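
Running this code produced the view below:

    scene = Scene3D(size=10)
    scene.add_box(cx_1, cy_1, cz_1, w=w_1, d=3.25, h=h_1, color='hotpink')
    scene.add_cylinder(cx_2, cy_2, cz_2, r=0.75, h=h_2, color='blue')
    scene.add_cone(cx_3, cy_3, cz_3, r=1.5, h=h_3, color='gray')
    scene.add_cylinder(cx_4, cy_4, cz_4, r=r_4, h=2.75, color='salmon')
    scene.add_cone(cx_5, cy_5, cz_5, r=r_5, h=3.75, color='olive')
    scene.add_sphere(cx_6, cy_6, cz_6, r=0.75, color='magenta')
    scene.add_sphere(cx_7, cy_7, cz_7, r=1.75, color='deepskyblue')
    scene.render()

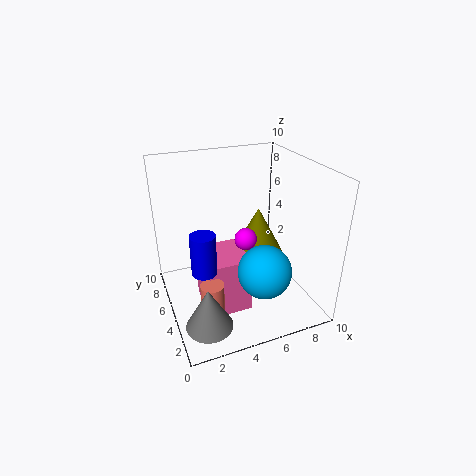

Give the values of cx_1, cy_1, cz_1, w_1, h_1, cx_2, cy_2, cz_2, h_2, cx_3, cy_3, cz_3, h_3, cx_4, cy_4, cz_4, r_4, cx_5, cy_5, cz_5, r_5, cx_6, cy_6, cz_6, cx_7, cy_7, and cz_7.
cx_1 = 2.25
cy_1 = 3
cz_1 = 0.25
w_1 = 3
h_1 = 4
cx_2 = 1.75
cy_2 = 2.25
cz_2 = 4.75
h_2 = 2.5
cx_3 = 1.75
cy_3 = 1.75
cz_3 = 1
h_3 = 2.75
cx_4 = 2.25
cy_4 = 2.5
cz_4 = 0.75
r_4 = 0.75
cx_5 = 7.5
cy_5 = 7
cz_5 = 2.25
r_5 = 2
cx_6 = 5.25
cy_6 = 4.25
cz_6 = 5.25
cx_7 = 5.75
cy_7 = 2.25
cz_7 = 3.75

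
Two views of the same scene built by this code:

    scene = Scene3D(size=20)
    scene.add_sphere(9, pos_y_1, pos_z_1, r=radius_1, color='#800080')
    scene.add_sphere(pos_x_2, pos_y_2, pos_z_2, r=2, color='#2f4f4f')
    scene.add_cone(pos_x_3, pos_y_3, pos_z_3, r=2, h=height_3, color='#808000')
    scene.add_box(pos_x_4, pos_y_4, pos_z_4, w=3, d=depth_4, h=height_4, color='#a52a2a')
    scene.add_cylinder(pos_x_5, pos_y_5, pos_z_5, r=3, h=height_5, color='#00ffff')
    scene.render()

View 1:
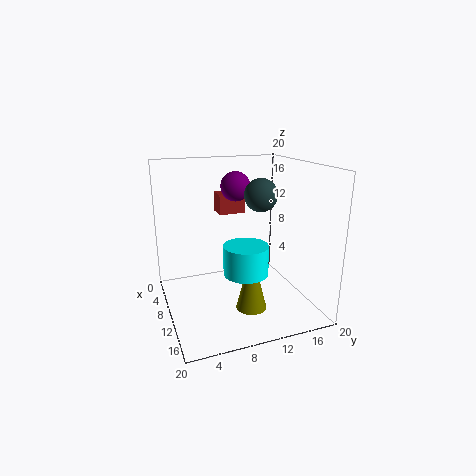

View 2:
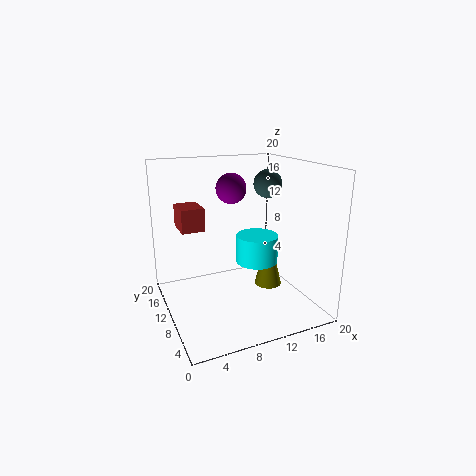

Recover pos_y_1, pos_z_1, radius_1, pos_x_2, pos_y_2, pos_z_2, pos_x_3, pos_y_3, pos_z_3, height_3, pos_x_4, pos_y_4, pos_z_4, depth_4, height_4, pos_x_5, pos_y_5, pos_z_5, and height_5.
pos_y_1 = 10, pos_z_1 = 17, radius_1 = 2, pos_x_2 = 15, pos_y_2 = 11, pos_z_2 = 17, pos_x_3 = 15, pos_y_3 = 10, pos_z_3 = 2, height_3 = 8, pos_x_4 = 2, pos_y_4 = 9, pos_z_4 = 12, depth_4 = 4, height_4 = 3, pos_x_5 = 13, pos_y_5 = 10, pos_z_5 = 6, height_5 = 4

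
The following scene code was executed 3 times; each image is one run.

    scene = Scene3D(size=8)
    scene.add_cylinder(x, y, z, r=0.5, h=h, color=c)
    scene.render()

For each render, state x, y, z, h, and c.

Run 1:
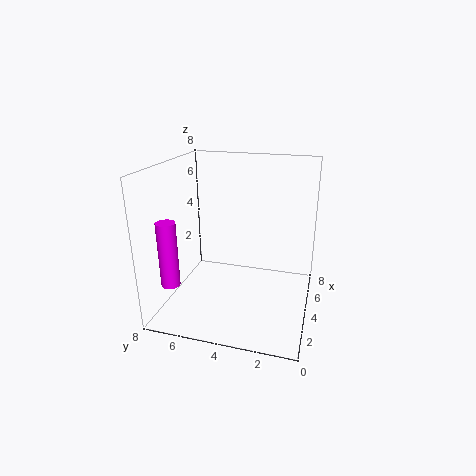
x = 1.5, y = 7, z = 2, h = 3.5, c = 'magenta'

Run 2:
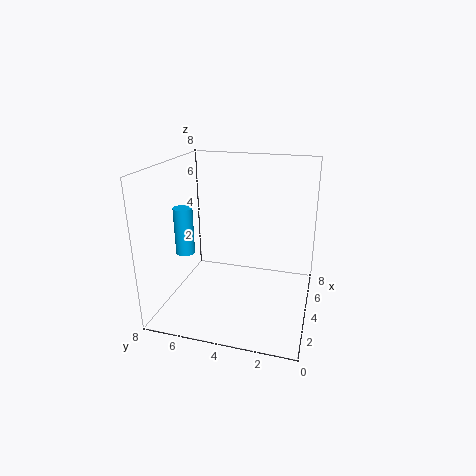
x = 2.5, y = 6.5, z = 3.5, h = 2.5, c = 'deepskyblue'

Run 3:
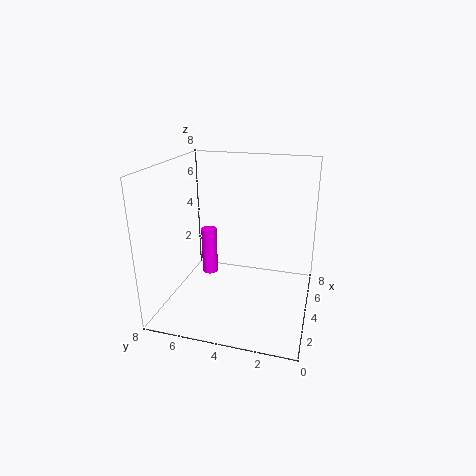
x = 6, y = 6.5, z = 0.5, h = 3, c = 'magenta'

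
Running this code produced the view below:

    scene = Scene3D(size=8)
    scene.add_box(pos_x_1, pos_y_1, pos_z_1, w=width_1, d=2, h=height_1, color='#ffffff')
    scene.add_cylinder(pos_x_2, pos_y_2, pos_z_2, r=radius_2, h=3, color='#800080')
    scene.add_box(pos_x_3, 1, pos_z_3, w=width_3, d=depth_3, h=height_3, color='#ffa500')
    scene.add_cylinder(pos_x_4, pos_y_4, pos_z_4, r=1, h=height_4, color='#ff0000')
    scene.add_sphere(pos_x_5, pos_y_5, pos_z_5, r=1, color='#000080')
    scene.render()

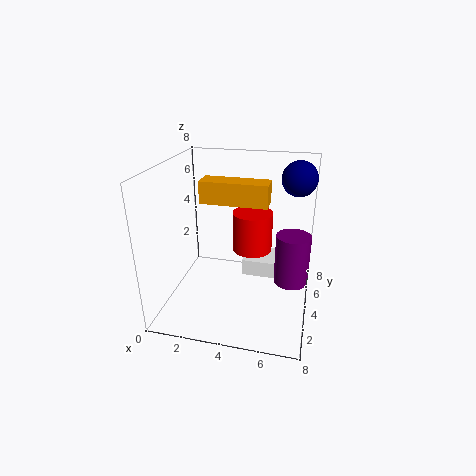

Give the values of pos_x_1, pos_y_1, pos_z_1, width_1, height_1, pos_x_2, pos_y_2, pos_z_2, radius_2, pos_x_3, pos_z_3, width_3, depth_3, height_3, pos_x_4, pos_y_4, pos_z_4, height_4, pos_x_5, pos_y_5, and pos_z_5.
pos_x_1 = 4, pos_y_1 = 5, pos_z_1 = 1, width_1 = 3, height_1 = 1, pos_x_2 = 7, pos_y_2 = 5, pos_z_2 = 1, radius_2 = 1, pos_x_3 = 3, pos_z_3 = 7, width_3 = 3, depth_3 = 1, height_3 = 1, pos_x_4 = 5, pos_y_4 = 3, pos_z_4 = 4, height_4 = 2, pos_x_5 = 7, pos_y_5 = 6, pos_z_5 = 7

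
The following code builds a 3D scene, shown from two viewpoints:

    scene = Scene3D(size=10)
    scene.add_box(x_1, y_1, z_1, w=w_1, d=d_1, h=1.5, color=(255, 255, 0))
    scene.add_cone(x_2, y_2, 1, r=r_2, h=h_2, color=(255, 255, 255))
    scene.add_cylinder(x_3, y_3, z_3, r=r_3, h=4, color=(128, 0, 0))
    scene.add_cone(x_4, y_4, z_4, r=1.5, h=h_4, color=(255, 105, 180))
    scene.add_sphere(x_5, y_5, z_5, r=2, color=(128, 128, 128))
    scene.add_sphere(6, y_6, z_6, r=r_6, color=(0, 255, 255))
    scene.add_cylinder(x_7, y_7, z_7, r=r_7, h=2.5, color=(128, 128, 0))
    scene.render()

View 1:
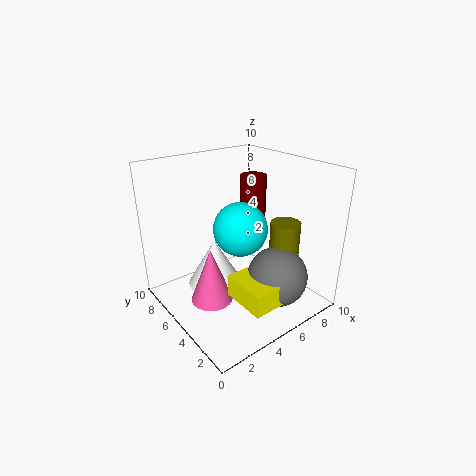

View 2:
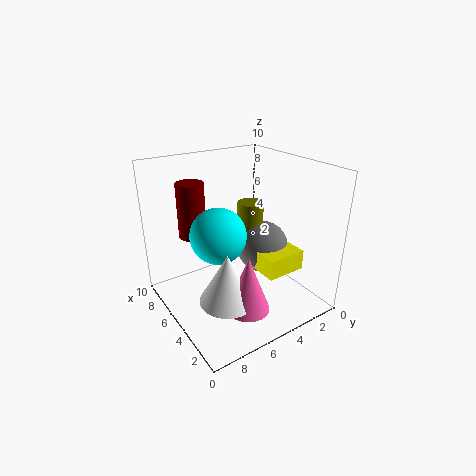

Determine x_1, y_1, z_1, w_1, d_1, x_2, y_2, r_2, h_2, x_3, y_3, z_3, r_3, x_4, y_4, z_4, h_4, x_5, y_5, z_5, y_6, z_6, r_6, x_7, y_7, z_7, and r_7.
x_1 = 3
y_1 = 0.5
z_1 = 2
w_1 = 2.5
d_1 = 3
x_2 = 4
y_2 = 6.5
r_2 = 2
h_2 = 3.5
x_3 = 8
y_3 = 7
z_3 = 4.5
r_3 = 1
x_4 = 3
y_4 = 5.5
z_4 = 0.5
h_4 = 4
x_5 = 6
y_5 = 2
z_5 = 3
y_6 = 6
z_6 = 5
r_6 = 2
x_7 = 7
y_7 = 2.5
z_7 = 4
r_7 = 1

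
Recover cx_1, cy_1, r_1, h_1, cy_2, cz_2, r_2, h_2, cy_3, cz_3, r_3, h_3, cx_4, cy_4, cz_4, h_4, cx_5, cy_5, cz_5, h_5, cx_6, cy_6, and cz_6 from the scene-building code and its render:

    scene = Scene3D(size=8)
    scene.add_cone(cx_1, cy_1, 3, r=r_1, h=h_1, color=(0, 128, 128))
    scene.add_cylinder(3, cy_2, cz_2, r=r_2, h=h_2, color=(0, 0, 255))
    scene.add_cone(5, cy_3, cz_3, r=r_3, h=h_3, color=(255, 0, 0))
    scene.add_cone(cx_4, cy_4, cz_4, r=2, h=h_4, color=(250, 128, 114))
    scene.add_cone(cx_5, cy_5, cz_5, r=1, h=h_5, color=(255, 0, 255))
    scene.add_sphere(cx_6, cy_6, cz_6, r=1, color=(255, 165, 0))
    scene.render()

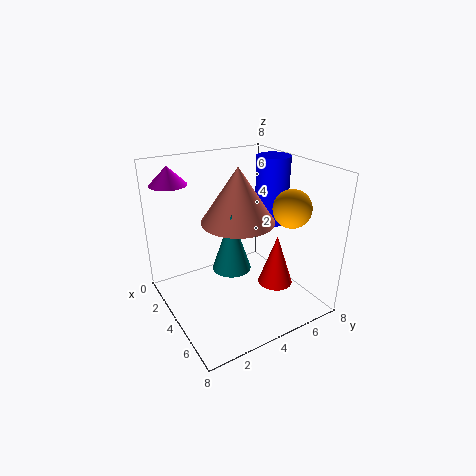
cx_1 = 5
cy_1 = 3
r_1 = 1
h_1 = 3
cy_2 = 7
cz_2 = 4
r_2 = 1
h_2 = 4
cy_3 = 6
cz_3 = 1
r_3 = 1
h_3 = 3
cx_4 = 4
cy_4 = 4
cz_4 = 5
h_4 = 3
cx_5 = 2
cy_5 = 1
cz_5 = 7
h_5 = 1
cx_6 = 6
cy_6 = 6
cz_6 = 6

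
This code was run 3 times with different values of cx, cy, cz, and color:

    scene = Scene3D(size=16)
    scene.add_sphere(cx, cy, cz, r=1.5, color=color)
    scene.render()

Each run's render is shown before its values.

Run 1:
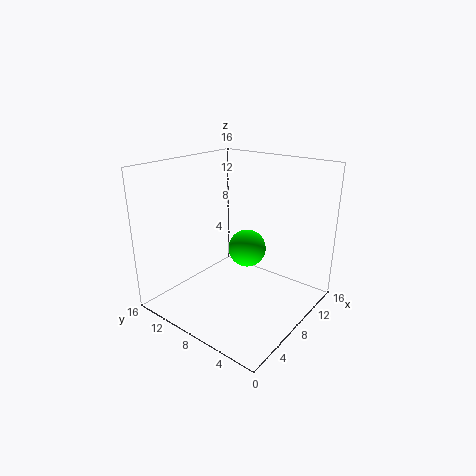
cx = 1.5, cy = 2, cz = 11, color = 'lime'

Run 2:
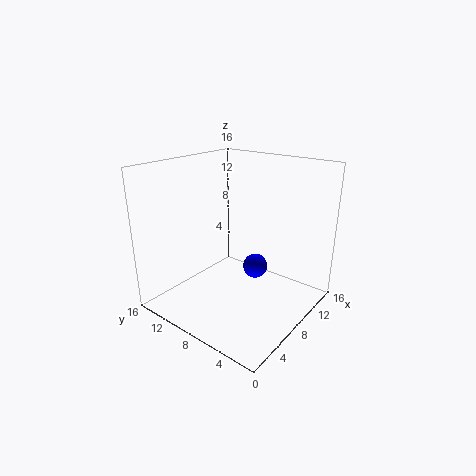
cx = 11.5, cy = 8, cz = 3, color = 'blue'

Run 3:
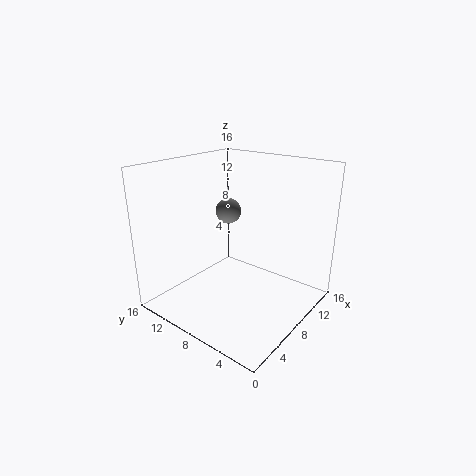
cx = 10, cy = 11, cz = 10, color = 'gray'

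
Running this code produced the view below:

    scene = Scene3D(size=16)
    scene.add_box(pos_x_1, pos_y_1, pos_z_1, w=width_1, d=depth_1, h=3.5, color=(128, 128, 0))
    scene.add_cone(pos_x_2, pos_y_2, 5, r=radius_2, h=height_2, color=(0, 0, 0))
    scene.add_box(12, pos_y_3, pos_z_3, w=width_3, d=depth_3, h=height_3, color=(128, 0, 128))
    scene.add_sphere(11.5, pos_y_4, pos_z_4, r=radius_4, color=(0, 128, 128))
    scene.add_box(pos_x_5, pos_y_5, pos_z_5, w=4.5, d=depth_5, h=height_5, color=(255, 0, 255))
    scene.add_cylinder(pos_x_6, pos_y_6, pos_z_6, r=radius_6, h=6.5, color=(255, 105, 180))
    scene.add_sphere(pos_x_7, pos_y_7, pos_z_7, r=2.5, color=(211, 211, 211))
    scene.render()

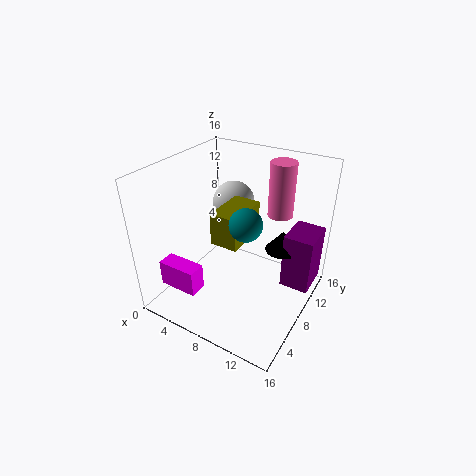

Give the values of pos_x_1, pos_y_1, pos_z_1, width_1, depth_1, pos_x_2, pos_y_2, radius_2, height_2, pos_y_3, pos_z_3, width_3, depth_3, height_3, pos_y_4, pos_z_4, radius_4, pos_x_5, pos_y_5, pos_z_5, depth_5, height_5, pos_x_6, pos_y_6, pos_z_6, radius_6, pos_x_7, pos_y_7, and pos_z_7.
pos_x_1 = 6.5; pos_y_1 = 5; pos_z_1 = 8.5; width_1 = 3; depth_1 = 5; pos_x_2 = 11.5; pos_y_2 = 12.5; radius_2 = 2; height_2 = 2.5; pos_y_3 = 11.5; pos_z_3 = 0.5; width_3 = 3.5; depth_3 = 4.5; height_3 = 7; pos_y_4 = 3.5; pos_z_4 = 13; radius_4 = 1.5; pos_x_5 = 1; pos_y_5 = 2.5; pos_z_5 = 2.5; depth_5 = 2; height_5 = 3; pos_x_6 = 10.5; pos_y_6 = 13.5; pos_z_6 = 9; radius_6 = 1.5; pos_x_7 = 5; pos_y_7 = 12; pos_z_7 = 10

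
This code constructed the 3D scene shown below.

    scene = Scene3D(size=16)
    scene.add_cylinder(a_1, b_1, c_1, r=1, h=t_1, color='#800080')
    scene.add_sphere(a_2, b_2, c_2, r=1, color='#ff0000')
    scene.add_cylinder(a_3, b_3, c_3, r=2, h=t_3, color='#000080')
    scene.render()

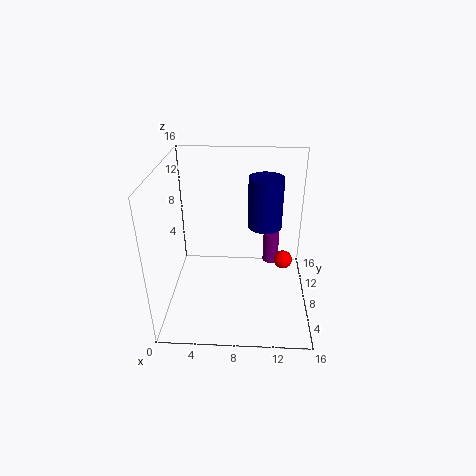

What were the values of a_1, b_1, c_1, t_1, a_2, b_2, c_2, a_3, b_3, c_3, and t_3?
a_1 = 12, b_1 = 13, c_1 = 2, t_1 = 4, a_2 = 13, b_2 = 7, c_2 = 6, a_3 = 11, b_3 = 11, c_3 = 8, t_3 = 6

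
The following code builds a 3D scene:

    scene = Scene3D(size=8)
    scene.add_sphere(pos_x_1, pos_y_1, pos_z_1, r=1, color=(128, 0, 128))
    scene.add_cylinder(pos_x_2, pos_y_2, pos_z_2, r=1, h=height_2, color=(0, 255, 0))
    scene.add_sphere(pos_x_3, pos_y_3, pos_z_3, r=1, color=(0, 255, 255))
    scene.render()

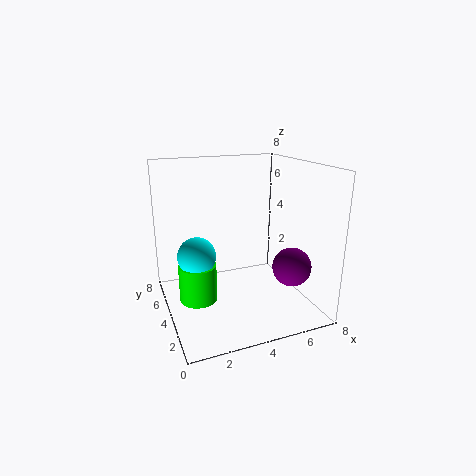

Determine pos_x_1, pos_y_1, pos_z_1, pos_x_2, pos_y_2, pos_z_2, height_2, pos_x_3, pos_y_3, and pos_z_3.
pos_x_1 = 6, pos_y_1 = 1.5, pos_z_1 = 3, pos_x_2 = 1.5, pos_y_2 = 3.5, pos_z_2 = 1, height_2 = 2, pos_x_3 = 1.5, pos_y_3 = 3.5, pos_z_3 = 3.5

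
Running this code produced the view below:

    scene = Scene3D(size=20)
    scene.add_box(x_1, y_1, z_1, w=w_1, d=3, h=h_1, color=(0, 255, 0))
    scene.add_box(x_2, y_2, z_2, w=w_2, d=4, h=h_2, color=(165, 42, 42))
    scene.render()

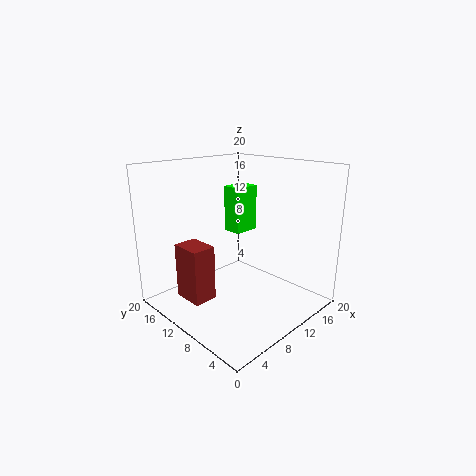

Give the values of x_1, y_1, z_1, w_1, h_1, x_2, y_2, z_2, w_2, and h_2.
x_1 = 13
y_1 = 13
z_1 = 9
w_1 = 4
h_1 = 7
x_2 = 1
y_2 = 8
z_2 = 4
w_2 = 3
h_2 = 7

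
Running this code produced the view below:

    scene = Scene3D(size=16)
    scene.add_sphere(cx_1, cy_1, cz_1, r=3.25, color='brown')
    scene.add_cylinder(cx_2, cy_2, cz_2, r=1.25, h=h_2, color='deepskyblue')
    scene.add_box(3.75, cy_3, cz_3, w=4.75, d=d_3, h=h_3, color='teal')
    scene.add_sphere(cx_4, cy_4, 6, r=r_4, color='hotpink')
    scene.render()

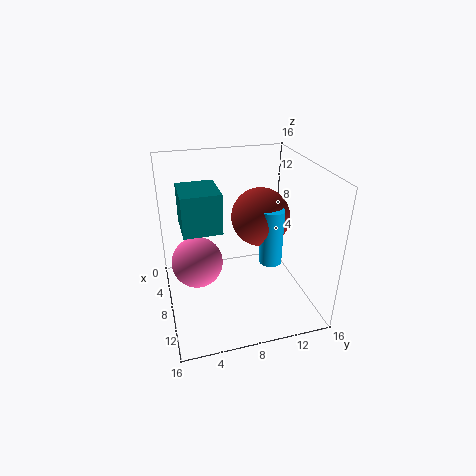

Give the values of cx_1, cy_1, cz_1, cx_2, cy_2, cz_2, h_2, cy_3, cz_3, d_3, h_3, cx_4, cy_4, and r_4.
cx_1 = 7.5, cy_1 = 10.75, cz_1 = 10, cx_2 = 9.75, cy_2 = 11.25, cz_2 = 5.5, h_2 = 6.25, cy_3 = 2, cz_3 = 9, d_3 = 4.25, h_3 = 4.5, cx_4 = 8.5, cy_4 = 3.25, r_4 = 2.75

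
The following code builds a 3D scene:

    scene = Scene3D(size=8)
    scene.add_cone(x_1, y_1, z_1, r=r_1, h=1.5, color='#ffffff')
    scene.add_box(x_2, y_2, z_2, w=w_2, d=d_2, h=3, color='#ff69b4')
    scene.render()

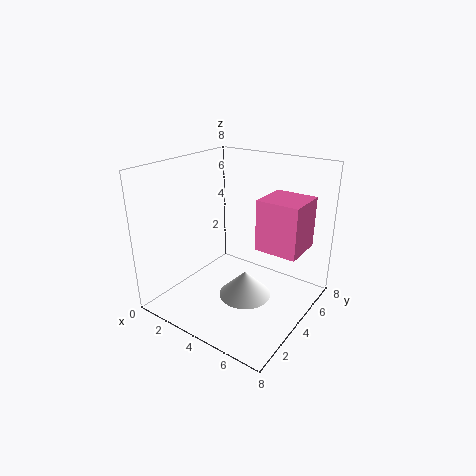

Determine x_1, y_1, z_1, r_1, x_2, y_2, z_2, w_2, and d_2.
x_1 = 4.5; y_1 = 4; z_1 = 0.5; r_1 = 1.5; x_2 = 4.5; y_2 = 5; z_2 = 3; w_2 = 2.5; d_2 = 2.5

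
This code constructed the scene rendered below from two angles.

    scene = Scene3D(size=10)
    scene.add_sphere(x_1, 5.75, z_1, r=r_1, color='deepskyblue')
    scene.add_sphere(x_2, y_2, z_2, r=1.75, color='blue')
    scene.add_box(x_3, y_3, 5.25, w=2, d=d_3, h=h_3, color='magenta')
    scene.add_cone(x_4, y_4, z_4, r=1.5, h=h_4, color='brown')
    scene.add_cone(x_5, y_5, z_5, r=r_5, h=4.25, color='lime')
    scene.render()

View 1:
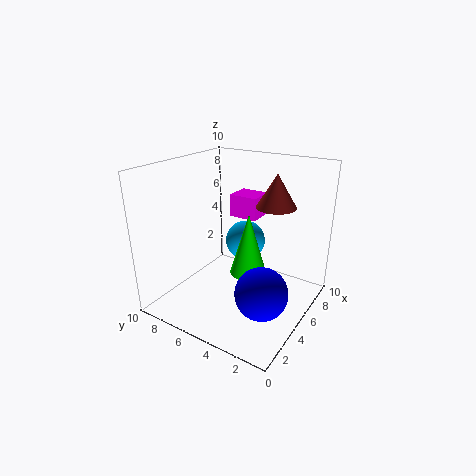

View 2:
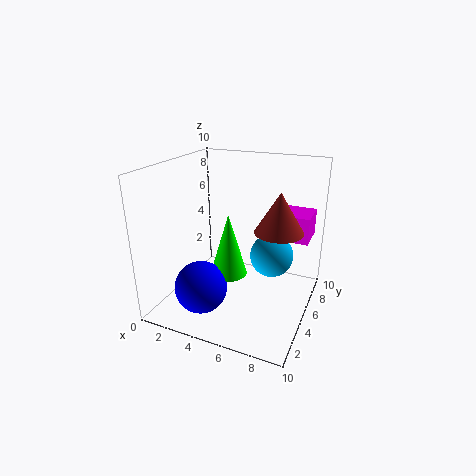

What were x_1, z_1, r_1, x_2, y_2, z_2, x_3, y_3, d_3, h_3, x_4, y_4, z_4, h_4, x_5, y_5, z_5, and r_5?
x_1 = 7.25
z_1 = 3.75
r_1 = 1.5
x_2 = 3.5
y_2 = 2.25
z_2 = 2.25
x_3 = 7.75
y_3 = 5.25
d_3 = 2.25
h_3 = 1.75
x_4 = 8.25
y_4 = 3.75
z_4 = 6.5
h_4 = 2.5
x_5 = 4.75
y_5 = 4
z_5 = 2.75
r_5 = 1.25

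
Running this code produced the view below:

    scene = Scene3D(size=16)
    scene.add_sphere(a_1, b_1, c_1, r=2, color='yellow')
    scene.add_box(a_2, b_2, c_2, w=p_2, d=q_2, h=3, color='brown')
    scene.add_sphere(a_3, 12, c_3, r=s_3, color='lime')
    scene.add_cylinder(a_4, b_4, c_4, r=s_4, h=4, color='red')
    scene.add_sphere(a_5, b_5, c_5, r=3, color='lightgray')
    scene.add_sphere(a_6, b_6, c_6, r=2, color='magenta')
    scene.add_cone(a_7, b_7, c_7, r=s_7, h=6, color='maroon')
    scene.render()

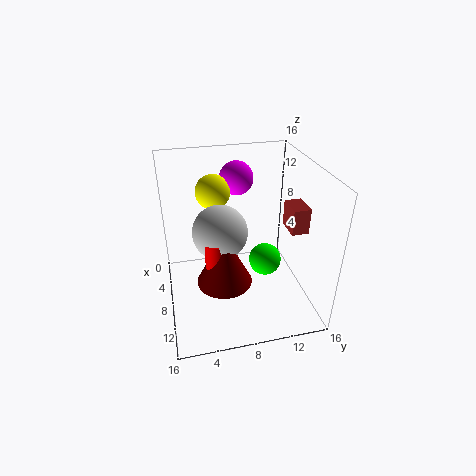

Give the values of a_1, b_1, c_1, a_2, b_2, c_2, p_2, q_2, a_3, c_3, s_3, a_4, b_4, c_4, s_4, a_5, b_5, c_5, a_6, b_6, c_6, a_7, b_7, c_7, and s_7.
a_1 = 4; b_1 = 6; c_1 = 12; a_2 = 6; b_2 = 14; c_2 = 8; p_2 = 3; q_2 = 2; a_3 = 6; c_3 = 3; s_3 = 2; a_4 = 10; b_4 = 5; c_4 = 5; s_4 = 1; a_5 = 8; b_5 = 6; c_5 = 9; a_6 = 3; b_6 = 9; c_6 = 13; a_7 = 10; b_7 = 6; c_7 = 4; s_7 = 3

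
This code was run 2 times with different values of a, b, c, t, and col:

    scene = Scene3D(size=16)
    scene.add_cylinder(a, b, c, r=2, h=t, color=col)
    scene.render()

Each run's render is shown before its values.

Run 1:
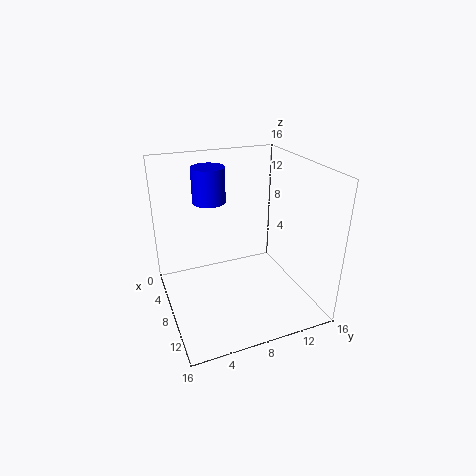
a = 2.5, b = 6.5, c = 10.5, t = 4.25, col = 'blue'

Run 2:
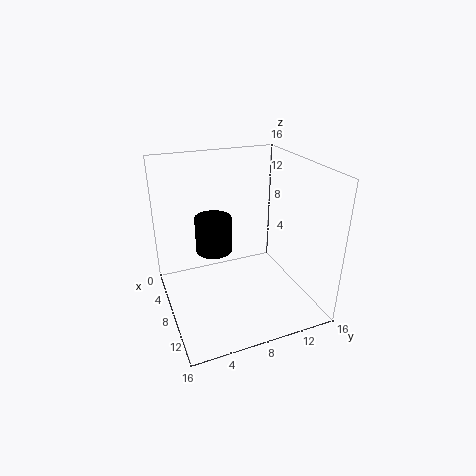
a = 7, b = 5.5, c = 6.5, t = 4, col = 'black'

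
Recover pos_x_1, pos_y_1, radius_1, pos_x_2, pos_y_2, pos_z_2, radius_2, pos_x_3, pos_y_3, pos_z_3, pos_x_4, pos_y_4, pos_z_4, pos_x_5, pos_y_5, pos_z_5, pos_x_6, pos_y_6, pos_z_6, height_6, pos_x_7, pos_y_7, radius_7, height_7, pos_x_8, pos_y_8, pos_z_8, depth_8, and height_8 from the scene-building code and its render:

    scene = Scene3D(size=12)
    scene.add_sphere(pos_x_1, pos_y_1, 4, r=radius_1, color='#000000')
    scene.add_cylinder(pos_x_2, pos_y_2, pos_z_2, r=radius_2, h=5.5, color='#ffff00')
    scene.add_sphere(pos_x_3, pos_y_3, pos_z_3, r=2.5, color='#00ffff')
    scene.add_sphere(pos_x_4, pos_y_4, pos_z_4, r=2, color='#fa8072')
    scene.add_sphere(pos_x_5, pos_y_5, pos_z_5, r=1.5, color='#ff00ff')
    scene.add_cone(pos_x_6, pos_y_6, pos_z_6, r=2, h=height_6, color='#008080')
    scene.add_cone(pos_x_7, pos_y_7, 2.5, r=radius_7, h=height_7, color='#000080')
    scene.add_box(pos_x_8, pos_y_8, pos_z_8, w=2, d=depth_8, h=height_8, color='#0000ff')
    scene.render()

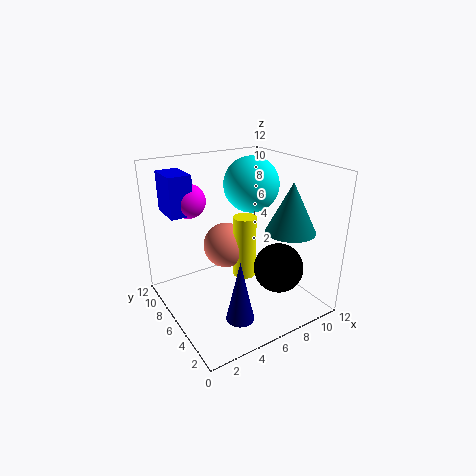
pos_x_1 = 8, pos_y_1 = 3, radius_1 = 2, pos_x_2 = 7, pos_y_2 = 6.5, pos_z_2 = 2, radius_2 = 1, pos_x_3 = 9, pos_y_3 = 8.5, pos_z_3 = 9.5, pos_x_4 = 6, pos_y_4 = 8, pos_z_4 = 4.5, pos_x_5 = 3.5, pos_y_5 = 10, pos_z_5 = 8.5, pos_x_6 = 9, pos_y_6 = 3, pos_z_6 = 7, height_6 = 4, pos_x_7 = 3, pos_y_7 = 1, radius_7 = 1, height_7 = 4.5, pos_x_8 = 1.5, pos_y_8 = 9, pos_z_8 = 7.5, depth_8 = 3, height_8 = 3.5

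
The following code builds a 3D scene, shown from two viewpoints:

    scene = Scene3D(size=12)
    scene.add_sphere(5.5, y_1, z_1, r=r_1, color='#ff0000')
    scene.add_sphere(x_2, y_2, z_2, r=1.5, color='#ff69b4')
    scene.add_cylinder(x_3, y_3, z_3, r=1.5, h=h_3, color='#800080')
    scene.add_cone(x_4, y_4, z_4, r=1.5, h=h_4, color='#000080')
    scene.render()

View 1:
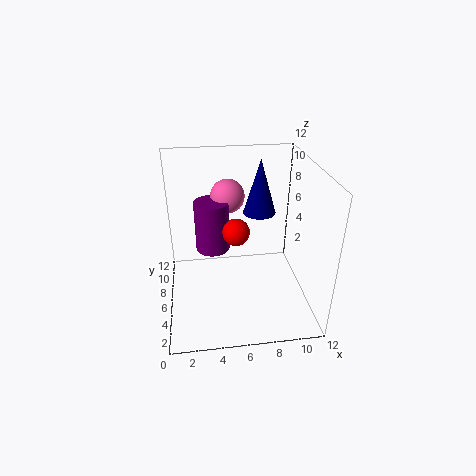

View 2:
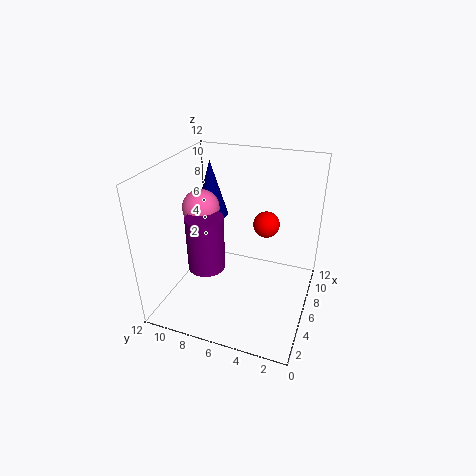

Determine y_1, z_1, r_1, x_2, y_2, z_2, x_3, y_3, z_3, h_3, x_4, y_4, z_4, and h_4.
y_1 = 3.5; z_1 = 8; r_1 = 1; x_2 = 5.5; y_2 = 9; z_2 = 8.5; x_3 = 4; y_3 = 8; z_3 = 4; h_3 = 4.5; x_4 = 8.5; y_4 = 9.5; z_4 = 6.5; h_4 = 5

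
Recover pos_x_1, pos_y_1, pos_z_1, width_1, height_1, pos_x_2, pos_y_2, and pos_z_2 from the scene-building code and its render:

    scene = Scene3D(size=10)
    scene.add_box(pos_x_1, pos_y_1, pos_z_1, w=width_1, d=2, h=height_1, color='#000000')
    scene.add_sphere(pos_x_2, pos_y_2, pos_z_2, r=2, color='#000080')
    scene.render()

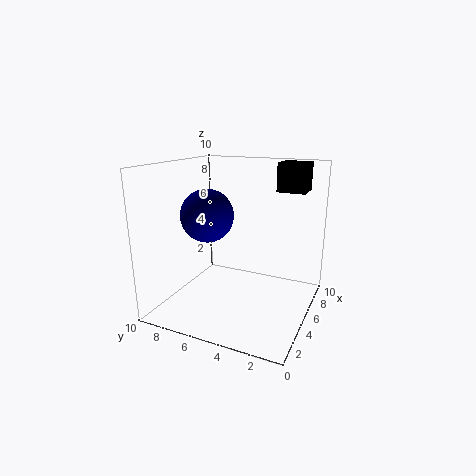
pos_x_1 = 7; pos_y_1 = 1; pos_z_1 = 8; width_1 = 2; height_1 = 2; pos_x_2 = 6; pos_y_2 = 8; pos_z_2 = 6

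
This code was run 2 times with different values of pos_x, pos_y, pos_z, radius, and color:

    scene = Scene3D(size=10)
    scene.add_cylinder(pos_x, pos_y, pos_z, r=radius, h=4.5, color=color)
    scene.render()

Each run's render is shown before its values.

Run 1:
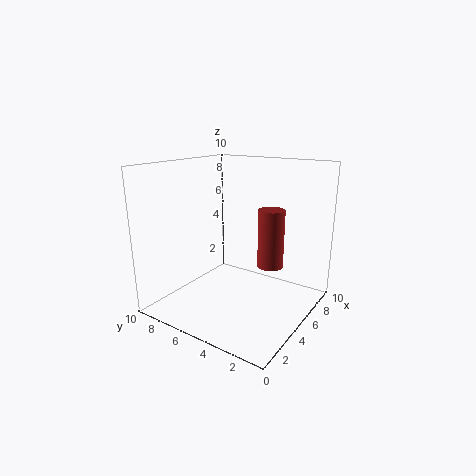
pos_x = 8, pos_y = 4, pos_z = 2, radius = 1, color = 'brown'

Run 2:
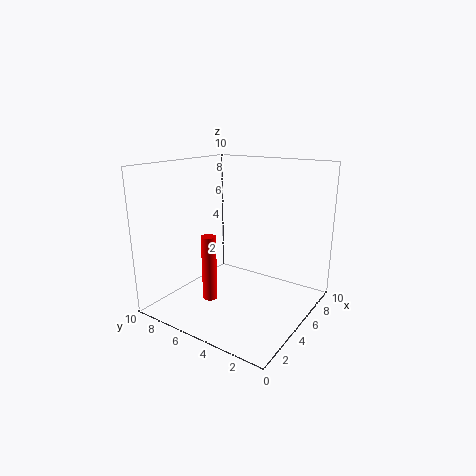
pos_x = 3, pos_y = 6, pos_z = 1, radius = 0.5, color = 'red'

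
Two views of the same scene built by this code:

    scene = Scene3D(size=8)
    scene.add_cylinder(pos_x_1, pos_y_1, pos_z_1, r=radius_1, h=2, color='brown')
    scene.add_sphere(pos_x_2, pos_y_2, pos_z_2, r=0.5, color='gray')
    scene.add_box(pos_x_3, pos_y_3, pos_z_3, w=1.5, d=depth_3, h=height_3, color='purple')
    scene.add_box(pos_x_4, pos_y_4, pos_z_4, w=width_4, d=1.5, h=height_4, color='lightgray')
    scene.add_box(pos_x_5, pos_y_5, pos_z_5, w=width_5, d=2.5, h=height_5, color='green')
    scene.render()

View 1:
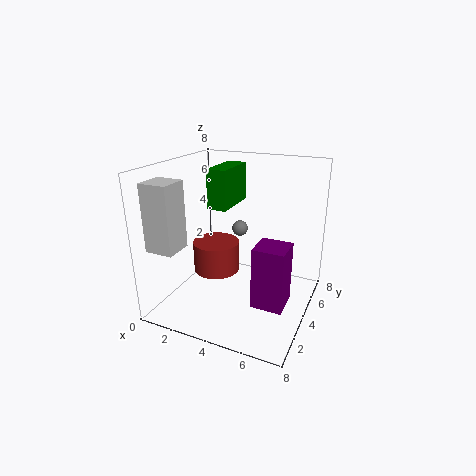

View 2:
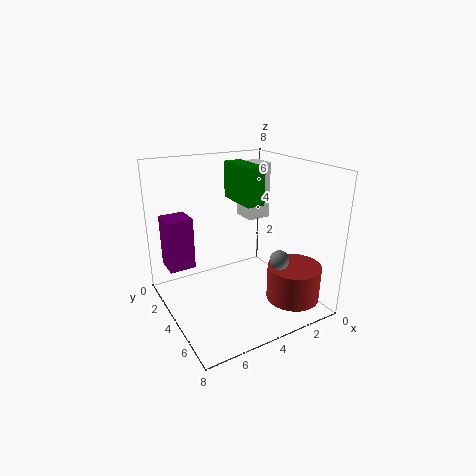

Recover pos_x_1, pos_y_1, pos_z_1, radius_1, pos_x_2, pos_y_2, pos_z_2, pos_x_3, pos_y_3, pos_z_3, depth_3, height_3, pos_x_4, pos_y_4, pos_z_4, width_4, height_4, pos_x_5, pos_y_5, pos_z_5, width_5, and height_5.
pos_x_1 = 1.5, pos_y_1 = 6, pos_z_1 = 0.5, radius_1 = 1.5, pos_x_2 = 3, pos_y_2 = 6.5, pos_z_2 = 3.5, pos_x_3 = 6, pos_y_3 = 1, pos_z_3 = 2, depth_3 = 1.5, height_3 = 3, pos_x_4 = 0.5, pos_y_4 = 0.5, pos_z_4 = 4, width_4 = 1.5, height_4 = 3.5, pos_x_5 = 3, pos_y_5 = 2.5, pos_z_5 = 6, width_5 = 1, height_5 = 2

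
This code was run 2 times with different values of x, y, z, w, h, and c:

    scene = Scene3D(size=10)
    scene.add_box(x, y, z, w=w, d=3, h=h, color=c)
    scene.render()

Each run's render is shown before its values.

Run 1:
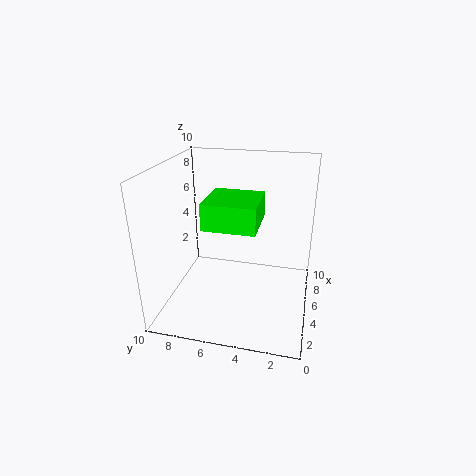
x = 0.5, y = 3, z = 7.5, w = 3, h = 1.5, c = 'lime'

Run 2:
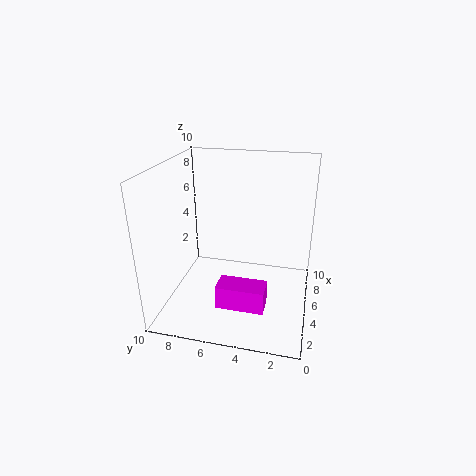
x = 1, y = 2.5, z = 2, w = 1.5, h = 1.5, c = 'magenta'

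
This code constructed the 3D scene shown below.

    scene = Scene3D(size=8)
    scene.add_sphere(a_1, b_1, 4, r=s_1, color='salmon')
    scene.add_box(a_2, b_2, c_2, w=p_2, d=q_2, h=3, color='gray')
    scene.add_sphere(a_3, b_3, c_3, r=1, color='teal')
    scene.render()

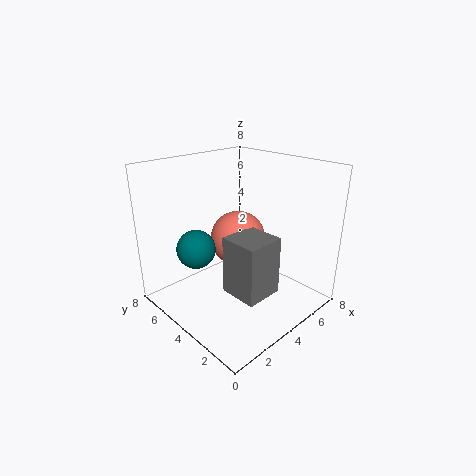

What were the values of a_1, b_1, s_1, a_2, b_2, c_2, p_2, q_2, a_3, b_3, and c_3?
a_1 = 4, b_1 = 4, s_1 = 1.5, a_2 = 2, b_2 = 1, c_2 = 2, p_2 = 2, q_2 = 2, a_3 = 1.5, b_3 = 4.5, c_3 = 4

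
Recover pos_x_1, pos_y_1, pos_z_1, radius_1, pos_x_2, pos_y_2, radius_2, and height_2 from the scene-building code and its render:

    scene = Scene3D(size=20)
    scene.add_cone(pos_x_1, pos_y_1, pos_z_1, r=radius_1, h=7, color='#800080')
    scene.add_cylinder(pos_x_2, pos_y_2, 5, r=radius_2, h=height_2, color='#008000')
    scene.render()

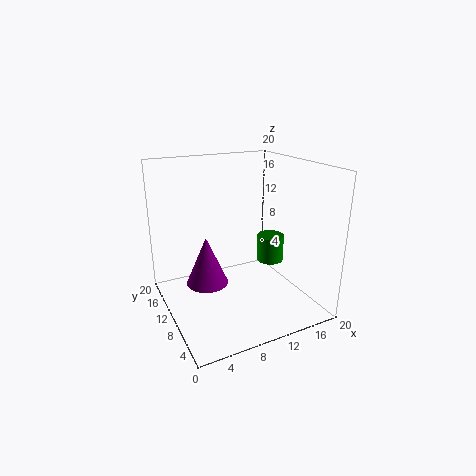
pos_x_1 = 6, pos_y_1 = 12, pos_z_1 = 3, radius_1 = 3, pos_x_2 = 16, pos_y_2 = 11, radius_2 = 2, height_2 = 4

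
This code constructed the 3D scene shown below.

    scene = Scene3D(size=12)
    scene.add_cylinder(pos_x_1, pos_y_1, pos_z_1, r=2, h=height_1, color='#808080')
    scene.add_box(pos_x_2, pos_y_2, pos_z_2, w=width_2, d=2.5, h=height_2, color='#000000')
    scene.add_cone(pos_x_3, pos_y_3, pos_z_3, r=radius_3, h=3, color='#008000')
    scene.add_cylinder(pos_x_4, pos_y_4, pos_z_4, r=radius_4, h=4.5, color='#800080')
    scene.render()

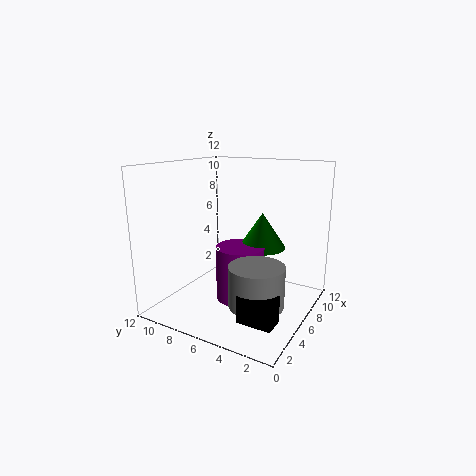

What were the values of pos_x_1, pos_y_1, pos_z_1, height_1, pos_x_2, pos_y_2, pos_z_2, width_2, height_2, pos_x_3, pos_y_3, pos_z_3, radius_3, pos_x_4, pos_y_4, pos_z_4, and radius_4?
pos_x_1 = 2.5; pos_y_1 = 2.5; pos_z_1 = 2.5; height_1 = 3; pos_x_2 = 0.5; pos_y_2 = 0.5; pos_z_2 = 2; width_2 = 1.5; height_2 = 2; pos_x_3 = 7.5; pos_y_3 = 4.5; pos_z_3 = 5; radius_3 = 2; pos_x_4 = 5.5; pos_y_4 = 5.5; pos_z_4 = 1; radius_4 = 2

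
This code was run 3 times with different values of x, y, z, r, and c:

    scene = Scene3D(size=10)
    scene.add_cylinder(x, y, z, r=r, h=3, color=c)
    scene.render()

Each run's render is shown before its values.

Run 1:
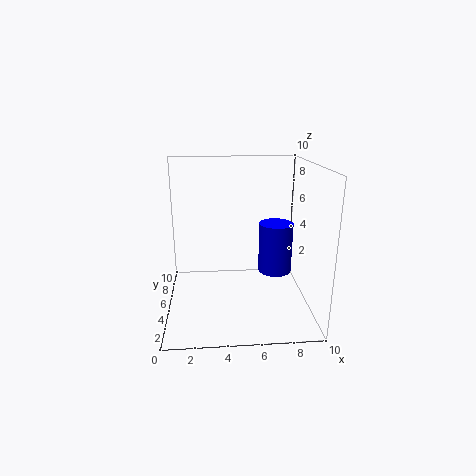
x = 7; y = 2; z = 4; r = 1; c = 'blue'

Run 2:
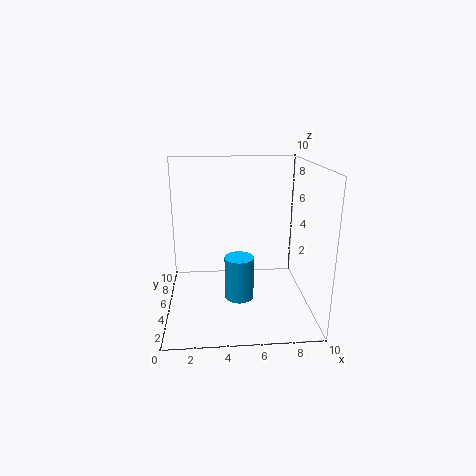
x = 5; y = 4; z = 1; r = 1; c = 'deepskyblue'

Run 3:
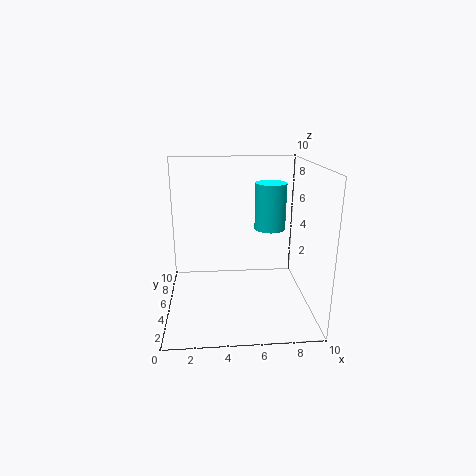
x = 7; y = 4; z = 6; r = 1; c = 'cyan'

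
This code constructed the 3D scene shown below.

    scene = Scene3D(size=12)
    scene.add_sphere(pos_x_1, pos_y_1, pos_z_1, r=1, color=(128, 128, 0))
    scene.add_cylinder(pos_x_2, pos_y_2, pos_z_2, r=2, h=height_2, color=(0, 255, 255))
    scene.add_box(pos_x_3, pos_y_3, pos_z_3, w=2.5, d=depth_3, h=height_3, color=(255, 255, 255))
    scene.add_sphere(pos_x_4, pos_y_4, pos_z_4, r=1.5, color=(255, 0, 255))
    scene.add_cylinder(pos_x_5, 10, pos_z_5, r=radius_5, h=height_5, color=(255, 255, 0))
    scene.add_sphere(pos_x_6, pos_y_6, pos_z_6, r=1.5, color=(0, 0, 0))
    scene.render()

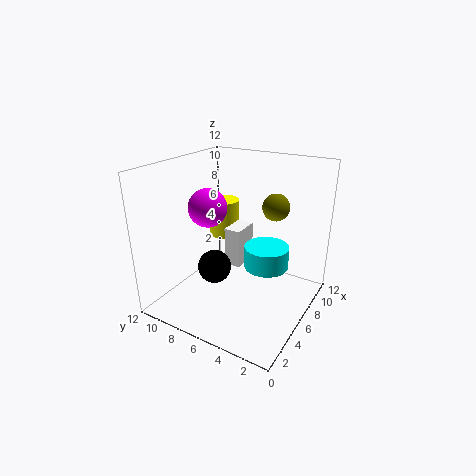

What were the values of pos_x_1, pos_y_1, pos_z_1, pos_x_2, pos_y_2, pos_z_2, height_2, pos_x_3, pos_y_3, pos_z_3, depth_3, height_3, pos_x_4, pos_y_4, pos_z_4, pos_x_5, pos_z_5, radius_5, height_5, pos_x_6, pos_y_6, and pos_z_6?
pos_x_1 = 5.5; pos_y_1 = 2.5; pos_z_1 = 9.5; pos_x_2 = 8.5; pos_y_2 = 4.5; pos_z_2 = 2.5; height_2 = 2; pos_x_3 = 7; pos_y_3 = 6.5; pos_z_3 = 2.5; depth_3 = 1.5; height_3 = 3.5; pos_x_4 = 4; pos_y_4 = 7.5; pos_z_4 = 9; pos_x_5 = 10; pos_z_5 = 4; radius_5 = 1.5; height_5 = 3.5; pos_x_6 = 6; pos_y_6 = 8.5; pos_z_6 = 2.5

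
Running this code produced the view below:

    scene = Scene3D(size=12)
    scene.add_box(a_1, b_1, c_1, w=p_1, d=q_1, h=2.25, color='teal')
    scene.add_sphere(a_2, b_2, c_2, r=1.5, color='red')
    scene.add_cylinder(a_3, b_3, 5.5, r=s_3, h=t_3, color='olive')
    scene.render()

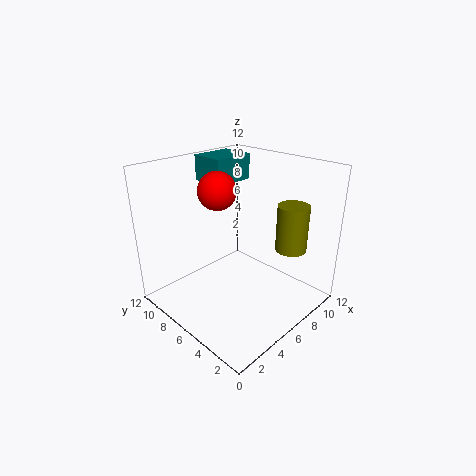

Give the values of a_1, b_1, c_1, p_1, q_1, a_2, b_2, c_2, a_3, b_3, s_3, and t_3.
a_1 = 6.25
b_1 = 8.5
c_1 = 9.75
p_1 = 3.75
q_1 = 3
a_2 = 4.5
b_2 = 6.75
c_2 = 10.25
a_3 = 8.25
b_3 = 2.25
s_3 = 1.25
t_3 = 3.75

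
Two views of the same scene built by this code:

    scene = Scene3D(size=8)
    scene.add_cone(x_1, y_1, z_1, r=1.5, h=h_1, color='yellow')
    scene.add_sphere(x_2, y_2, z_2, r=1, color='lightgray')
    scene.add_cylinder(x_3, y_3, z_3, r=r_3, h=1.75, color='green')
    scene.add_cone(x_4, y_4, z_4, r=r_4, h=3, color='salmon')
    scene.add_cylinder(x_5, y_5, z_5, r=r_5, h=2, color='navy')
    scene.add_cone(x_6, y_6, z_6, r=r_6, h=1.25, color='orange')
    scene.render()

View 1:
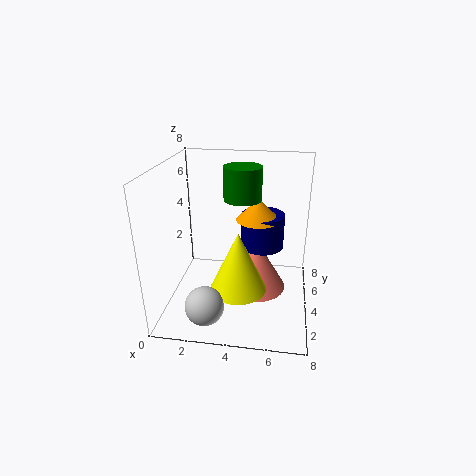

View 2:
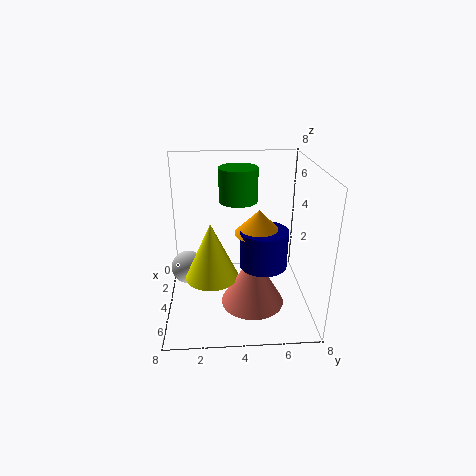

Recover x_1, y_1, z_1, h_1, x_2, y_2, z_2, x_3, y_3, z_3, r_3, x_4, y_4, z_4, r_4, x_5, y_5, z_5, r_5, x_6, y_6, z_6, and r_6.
x_1 = 4.25
y_1 = 2.5
z_1 = 1.75
h_1 = 3.25
x_2 = 2.75
y_2 = 1
z_2 = 1.5
x_3 = 4.25
y_3 = 4
z_3 = 6.25
r_3 = 1
x_4 = 5
y_4 = 4.75
z_4 = 0.5
r_4 = 1.75
x_5 = 5.25
y_5 = 5.25
z_5 = 3
r_5 = 1.25
x_6 = 5
y_6 = 5
z_6 = 4.75
r_6 = 1.25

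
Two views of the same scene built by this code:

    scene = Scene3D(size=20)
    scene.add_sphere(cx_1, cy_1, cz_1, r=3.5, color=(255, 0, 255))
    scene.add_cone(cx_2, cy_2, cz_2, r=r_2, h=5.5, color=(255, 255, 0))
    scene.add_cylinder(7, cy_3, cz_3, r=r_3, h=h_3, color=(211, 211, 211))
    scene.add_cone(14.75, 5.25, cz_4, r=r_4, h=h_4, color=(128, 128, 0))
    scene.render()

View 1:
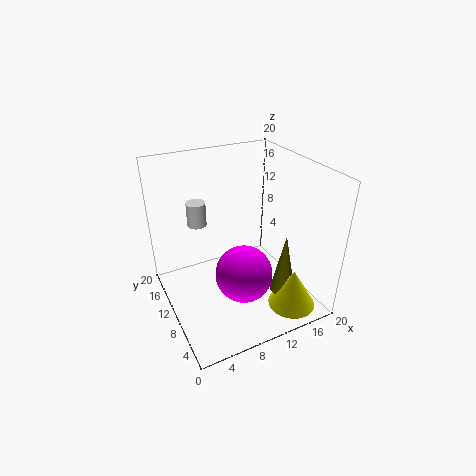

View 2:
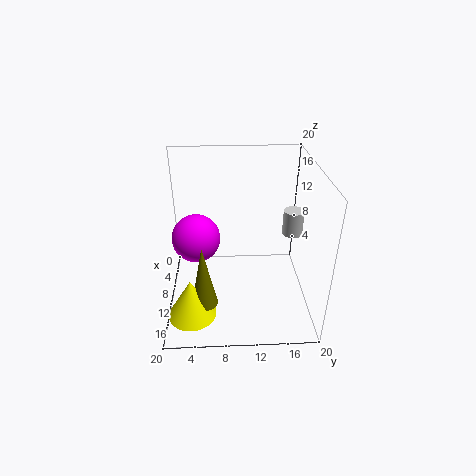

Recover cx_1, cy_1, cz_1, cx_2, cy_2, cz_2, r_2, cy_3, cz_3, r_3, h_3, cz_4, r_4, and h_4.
cx_1 = 7.75, cy_1 = 4, cz_1 = 8.75, cx_2 = 15.25, cy_2 = 3.5, cz_2 = 1.25, r_2 = 3.25, cy_3 = 18.25, cz_3 = 8.75, r_3 = 1.5, h_3 = 3.75, cz_4 = 2.75, r_4 = 1.75, h_4 = 8.75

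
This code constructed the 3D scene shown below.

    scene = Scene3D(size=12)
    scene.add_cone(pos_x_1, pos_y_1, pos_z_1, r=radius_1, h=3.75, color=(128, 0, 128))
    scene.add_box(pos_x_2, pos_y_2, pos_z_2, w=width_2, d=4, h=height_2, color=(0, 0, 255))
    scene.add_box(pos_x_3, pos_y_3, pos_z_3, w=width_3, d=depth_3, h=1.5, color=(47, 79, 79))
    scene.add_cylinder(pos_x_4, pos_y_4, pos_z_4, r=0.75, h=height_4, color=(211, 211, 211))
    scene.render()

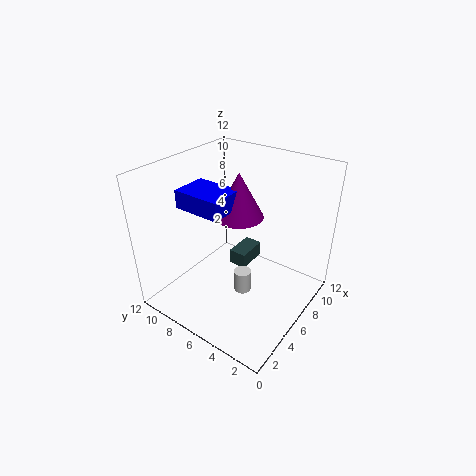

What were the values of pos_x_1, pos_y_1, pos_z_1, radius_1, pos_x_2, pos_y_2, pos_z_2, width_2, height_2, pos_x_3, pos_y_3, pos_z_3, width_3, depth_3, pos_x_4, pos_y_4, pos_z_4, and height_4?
pos_x_1 = 6.5, pos_y_1 = 6.25, pos_z_1 = 7.75, radius_1 = 2, pos_x_2 = 3.25, pos_y_2 = 6, pos_z_2 = 8.75, width_2 = 3, height_2 = 1.5, pos_x_3 = 8.75, pos_y_3 = 7.25, pos_z_3 = 0.5, width_3 = 3, depth_3 = 1.75, pos_x_4 = 6, pos_y_4 = 5.5, pos_z_4 = 0.75, height_4 = 2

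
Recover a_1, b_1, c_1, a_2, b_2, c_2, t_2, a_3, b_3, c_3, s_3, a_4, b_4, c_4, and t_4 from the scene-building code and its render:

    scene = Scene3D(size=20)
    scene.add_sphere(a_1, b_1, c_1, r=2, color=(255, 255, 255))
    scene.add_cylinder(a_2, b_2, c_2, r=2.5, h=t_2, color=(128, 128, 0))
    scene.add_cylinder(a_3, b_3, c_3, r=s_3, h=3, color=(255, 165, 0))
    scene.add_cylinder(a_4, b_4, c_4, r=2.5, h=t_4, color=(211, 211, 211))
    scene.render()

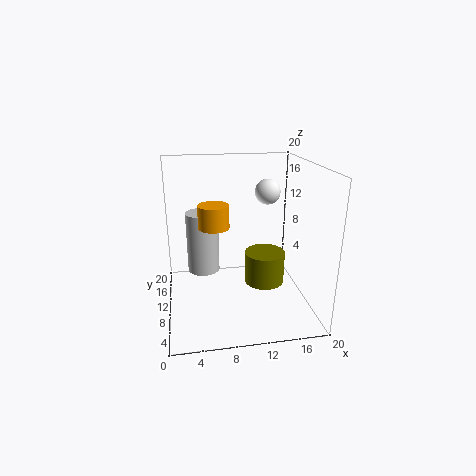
a_1 = 16; b_1 = 17; c_1 = 14.5; a_2 = 12.5; b_2 = 5; c_2 = 6; t_2 = 4; a_3 = 6.5; b_3 = 8; c_3 = 12.5; s_3 = 2; a_4 = 5.5; b_4 = 16; c_4 = 2.5; t_4 = 9.5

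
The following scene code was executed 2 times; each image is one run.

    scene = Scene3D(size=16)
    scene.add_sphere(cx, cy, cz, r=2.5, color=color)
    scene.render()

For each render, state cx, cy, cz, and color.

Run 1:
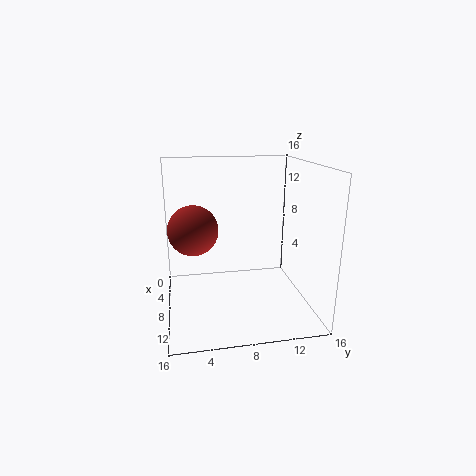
cx = 10.5; cy = 3; cz = 10; color = 'brown'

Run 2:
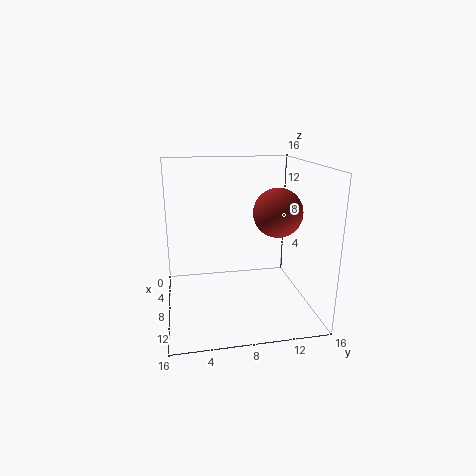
cx = 11; cy = 11.5; cz = 11.5; color = 'brown'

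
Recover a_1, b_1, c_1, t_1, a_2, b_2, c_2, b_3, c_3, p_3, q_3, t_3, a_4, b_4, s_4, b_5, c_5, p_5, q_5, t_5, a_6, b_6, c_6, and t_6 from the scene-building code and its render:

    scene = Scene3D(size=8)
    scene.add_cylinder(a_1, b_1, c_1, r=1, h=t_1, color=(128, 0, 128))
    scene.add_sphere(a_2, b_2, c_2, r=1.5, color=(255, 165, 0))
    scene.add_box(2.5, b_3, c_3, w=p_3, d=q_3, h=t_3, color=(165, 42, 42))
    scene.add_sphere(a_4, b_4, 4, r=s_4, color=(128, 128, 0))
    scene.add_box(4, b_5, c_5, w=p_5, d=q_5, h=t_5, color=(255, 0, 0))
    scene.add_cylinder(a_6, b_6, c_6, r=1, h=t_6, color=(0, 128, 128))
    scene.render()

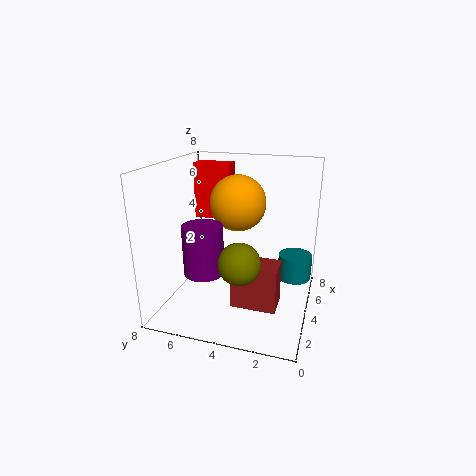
a_1 = 1.5; b_1 = 5; c_1 = 3; t_1 = 2.5; a_2 = 4; b_2 = 4; c_2 = 6; b_3 = 1.5; c_3 = 0.5; p_3 = 1.5; q_3 = 2.5; t_3 = 2.5; a_4 = 1; b_4 = 3; s_4 = 1; b_5 = 4.5; c_5 = 5; p_5 = 1; q_5 = 2; t_5 = 3; a_6 = 6; b_6 = 1; c_6 = 1; t_6 = 1.5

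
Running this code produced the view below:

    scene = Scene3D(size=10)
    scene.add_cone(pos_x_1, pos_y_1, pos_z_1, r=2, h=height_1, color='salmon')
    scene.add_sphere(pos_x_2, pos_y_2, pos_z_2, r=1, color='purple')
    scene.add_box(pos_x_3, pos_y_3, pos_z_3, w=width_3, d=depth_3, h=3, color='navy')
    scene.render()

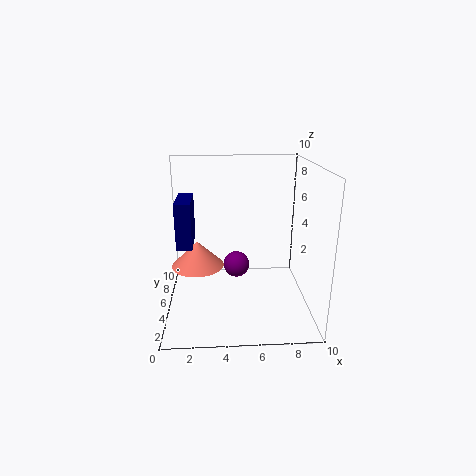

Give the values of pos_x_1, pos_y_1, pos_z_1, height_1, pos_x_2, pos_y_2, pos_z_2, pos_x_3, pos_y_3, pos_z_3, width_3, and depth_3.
pos_x_1 = 2
pos_y_1 = 7
pos_z_1 = 2
height_1 = 2
pos_x_2 = 5
pos_y_2 = 7
pos_z_2 = 2
pos_x_3 = 1
pos_y_3 = 3
pos_z_3 = 5
width_3 = 1
depth_3 = 3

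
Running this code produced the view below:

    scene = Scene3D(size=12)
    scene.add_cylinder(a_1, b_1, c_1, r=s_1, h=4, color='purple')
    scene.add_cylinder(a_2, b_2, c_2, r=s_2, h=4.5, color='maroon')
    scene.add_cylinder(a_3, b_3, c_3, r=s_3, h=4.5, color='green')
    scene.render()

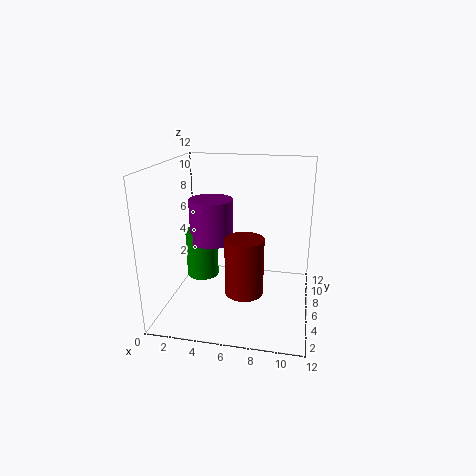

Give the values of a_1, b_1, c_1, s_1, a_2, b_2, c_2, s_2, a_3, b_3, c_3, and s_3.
a_1 = 3; b_1 = 8.5; c_1 = 4.5; s_1 = 2; a_2 = 7; b_2 = 3.5; c_2 = 2.5; s_2 = 1.5; a_3 = 2; b_3 = 8.5; c_3 = 1; s_3 = 1.5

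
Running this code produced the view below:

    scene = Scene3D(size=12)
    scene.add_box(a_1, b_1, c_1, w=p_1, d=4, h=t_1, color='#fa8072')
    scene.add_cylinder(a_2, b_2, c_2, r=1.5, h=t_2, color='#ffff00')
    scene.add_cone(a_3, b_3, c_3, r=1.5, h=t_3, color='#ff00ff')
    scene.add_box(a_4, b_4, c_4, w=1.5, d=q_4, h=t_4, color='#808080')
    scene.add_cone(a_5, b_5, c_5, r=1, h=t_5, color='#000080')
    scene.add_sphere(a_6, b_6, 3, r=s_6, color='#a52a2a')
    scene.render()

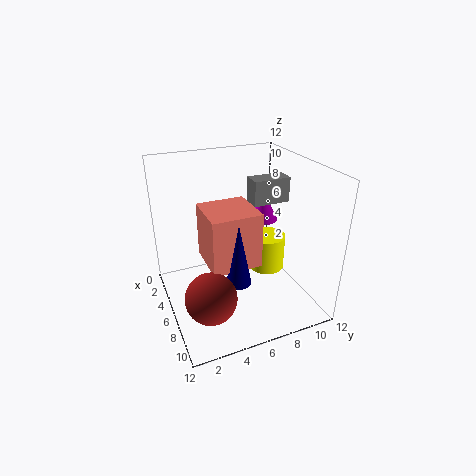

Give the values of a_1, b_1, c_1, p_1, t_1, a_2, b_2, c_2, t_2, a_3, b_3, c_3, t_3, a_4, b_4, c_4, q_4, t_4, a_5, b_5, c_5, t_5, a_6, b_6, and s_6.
a_1 = 4.5, b_1 = 3, c_1 = 4.5, p_1 = 4, t_1 = 4.5, a_2 = 6.5, b_2 = 8.5, c_2 = 3, t_2 = 3, a_3 = 2.5, b_3 = 10, c_3 = 5.5, t_3 = 3, a_4 = 5.5, b_4 = 7, c_4 = 9, q_4 = 3, t_4 = 2, a_5 = 8.5, b_5 = 5, c_5 = 3.5, t_5 = 5, a_6 = 9, b_6 = 2.5, s_6 = 2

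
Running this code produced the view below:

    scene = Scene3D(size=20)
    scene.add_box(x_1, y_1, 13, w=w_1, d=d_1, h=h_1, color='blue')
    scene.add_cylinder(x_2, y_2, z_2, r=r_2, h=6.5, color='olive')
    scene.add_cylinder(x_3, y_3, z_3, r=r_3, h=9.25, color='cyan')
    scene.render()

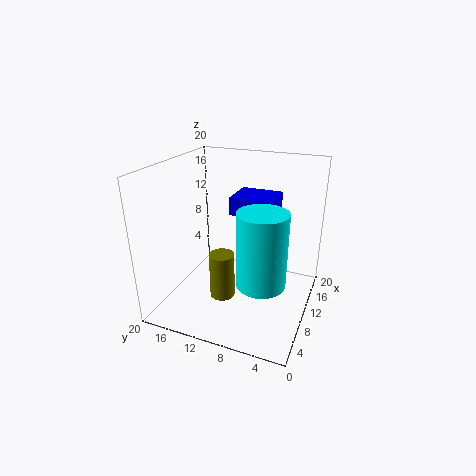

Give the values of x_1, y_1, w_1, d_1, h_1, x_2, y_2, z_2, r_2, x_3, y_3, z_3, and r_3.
x_1 = 10.5
y_1 = 5.5
w_1 = 5.25
d_1 = 6
h_1 = 2.5
x_2 = 7.75
y_2 = 11.5
z_2 = 1.75
r_2 = 1.75
x_3 = 4.5
y_3 = 4.75
z_3 = 7.25
r_3 = 3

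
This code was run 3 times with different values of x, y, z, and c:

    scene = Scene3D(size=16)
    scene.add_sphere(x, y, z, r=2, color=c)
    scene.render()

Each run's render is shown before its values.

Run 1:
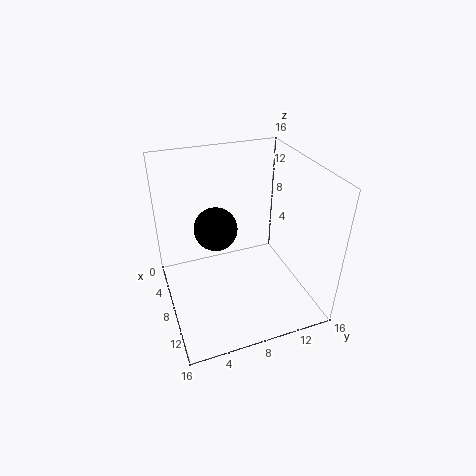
x = 11.5, y = 4.5, z = 12, c = 'black'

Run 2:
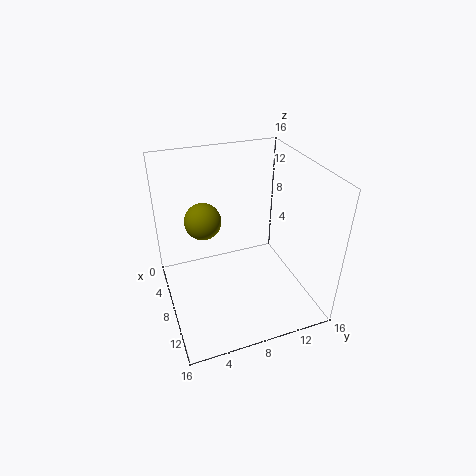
x = 6.5, y = 4.5, z = 10, c = 'olive'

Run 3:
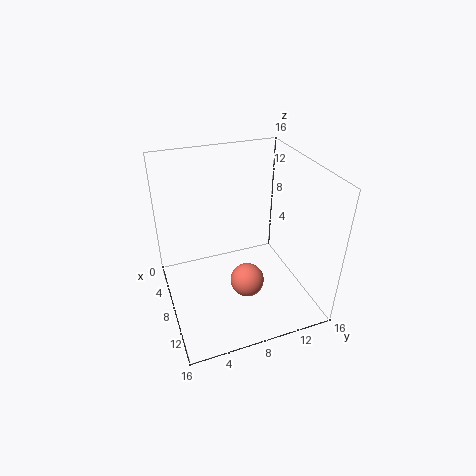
x = 8.5, y = 9, z = 2, c = 'salmon'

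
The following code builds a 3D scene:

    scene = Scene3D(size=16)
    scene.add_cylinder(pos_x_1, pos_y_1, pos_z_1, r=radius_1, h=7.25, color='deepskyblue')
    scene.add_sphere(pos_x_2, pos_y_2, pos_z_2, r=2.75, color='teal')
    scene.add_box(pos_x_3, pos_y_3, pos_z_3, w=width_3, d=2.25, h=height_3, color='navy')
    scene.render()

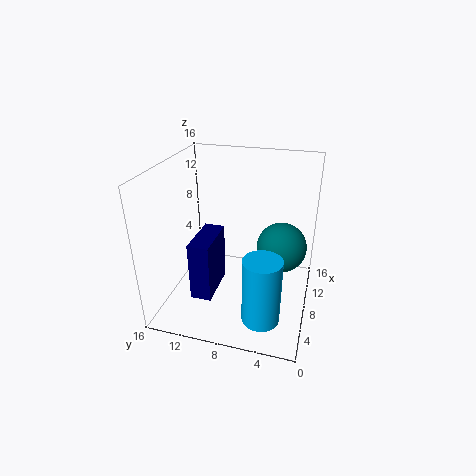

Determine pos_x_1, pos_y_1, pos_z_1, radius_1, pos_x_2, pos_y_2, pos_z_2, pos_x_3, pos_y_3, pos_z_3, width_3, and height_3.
pos_x_1 = 3.5
pos_y_1 = 4.25
pos_z_1 = 1.25
radius_1 = 2
pos_x_2 = 9
pos_y_2 = 3.25
pos_z_2 = 7
pos_x_3 = 3.25
pos_y_3 = 9.75
pos_z_3 = 2.5
width_3 = 5.25
height_3 = 6.5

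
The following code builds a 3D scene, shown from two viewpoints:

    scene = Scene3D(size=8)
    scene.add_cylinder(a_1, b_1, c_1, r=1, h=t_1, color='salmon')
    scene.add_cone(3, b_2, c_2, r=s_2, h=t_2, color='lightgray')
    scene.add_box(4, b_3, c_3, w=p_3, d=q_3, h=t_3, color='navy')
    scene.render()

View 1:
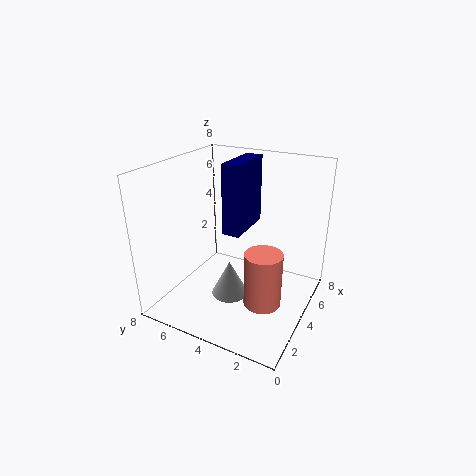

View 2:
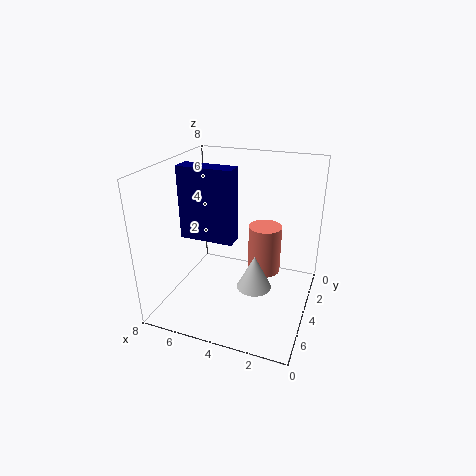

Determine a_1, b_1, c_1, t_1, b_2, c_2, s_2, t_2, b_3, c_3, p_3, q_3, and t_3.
a_1 = 3, b_1 = 2, c_1 = 1, t_1 = 3, b_2 = 4, c_2 = 1, s_2 = 1, t_2 = 2, b_3 = 4, c_3 = 4, p_3 = 3, q_3 = 1, t_3 = 4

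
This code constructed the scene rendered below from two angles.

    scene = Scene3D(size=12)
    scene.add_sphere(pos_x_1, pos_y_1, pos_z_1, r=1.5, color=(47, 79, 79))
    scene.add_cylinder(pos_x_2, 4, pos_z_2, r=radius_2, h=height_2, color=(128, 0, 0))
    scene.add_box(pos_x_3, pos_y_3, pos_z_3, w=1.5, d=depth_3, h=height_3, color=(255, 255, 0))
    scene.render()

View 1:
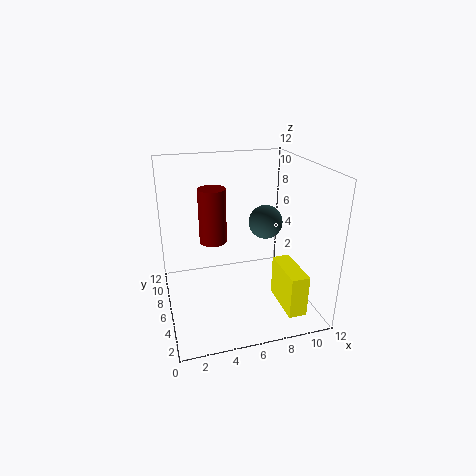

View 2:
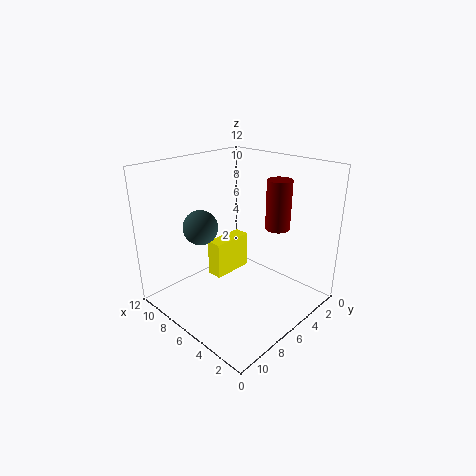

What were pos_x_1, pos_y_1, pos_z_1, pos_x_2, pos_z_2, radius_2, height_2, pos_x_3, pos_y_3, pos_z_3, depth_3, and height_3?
pos_x_1 = 9
pos_y_1 = 7.5
pos_z_1 = 6.5
pos_x_2 = 3.5
pos_z_2 = 7
radius_2 = 1
height_2 = 4
pos_x_3 = 9
pos_y_3 = 1.5
pos_z_3 = 0.5
depth_3 = 4
height_3 = 3.5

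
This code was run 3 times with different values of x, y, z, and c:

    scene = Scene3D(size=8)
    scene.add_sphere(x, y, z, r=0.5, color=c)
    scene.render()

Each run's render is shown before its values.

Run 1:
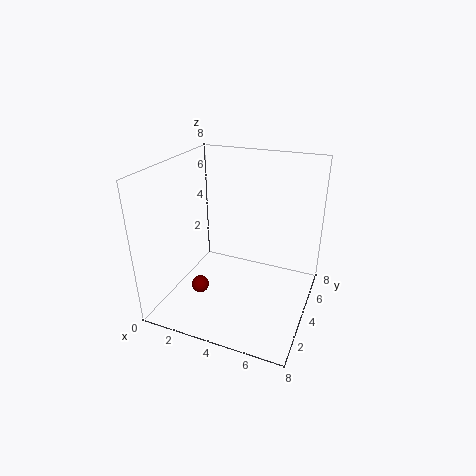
x = 2
y = 3
z = 1
c = 'maroon'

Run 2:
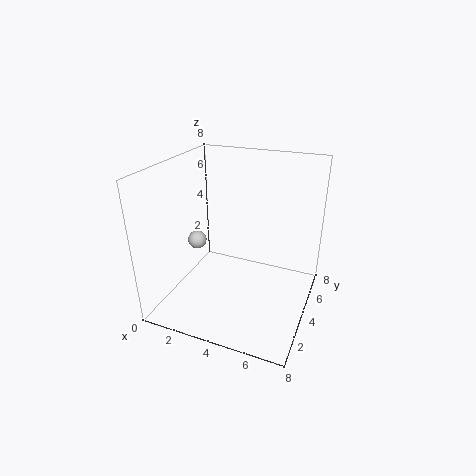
x = 2
y = 3
z = 4
c = 'lightgray'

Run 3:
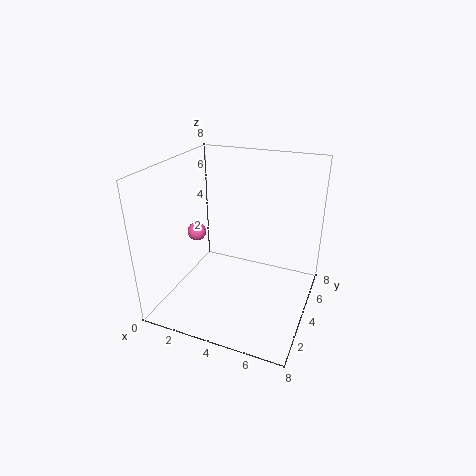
x = 2
y = 3
z = 4.5
c = 'hotpink'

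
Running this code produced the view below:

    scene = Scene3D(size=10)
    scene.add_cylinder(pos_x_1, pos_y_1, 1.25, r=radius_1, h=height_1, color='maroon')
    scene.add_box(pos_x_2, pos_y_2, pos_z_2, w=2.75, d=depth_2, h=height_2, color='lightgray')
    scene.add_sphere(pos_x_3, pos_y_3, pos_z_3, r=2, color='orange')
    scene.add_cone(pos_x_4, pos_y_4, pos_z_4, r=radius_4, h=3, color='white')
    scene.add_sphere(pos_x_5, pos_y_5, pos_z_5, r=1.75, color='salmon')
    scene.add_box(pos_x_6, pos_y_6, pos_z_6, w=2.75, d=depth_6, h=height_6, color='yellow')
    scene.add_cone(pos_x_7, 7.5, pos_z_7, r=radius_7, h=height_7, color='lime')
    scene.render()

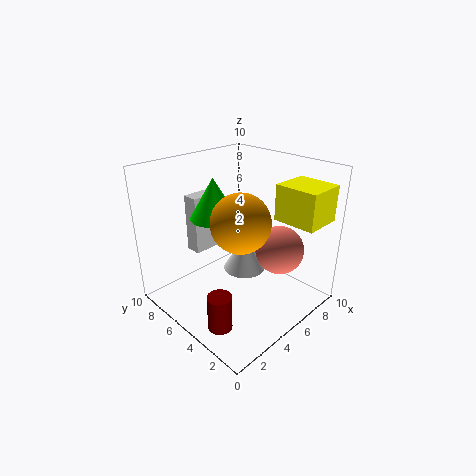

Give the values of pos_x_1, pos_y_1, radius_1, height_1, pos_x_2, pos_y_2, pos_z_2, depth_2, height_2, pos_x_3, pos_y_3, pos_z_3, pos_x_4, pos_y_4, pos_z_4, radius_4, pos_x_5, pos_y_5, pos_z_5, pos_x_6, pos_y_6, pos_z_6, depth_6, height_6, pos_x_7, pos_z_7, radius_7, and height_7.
pos_x_1 = 1; pos_y_1 = 2.5; radius_1 = 0.75; height_1 = 2.25; pos_x_2 = 4.25; pos_y_2 = 8.75; pos_z_2 = 2.5; depth_2 = 1.25; height_2 = 4.5; pos_x_3 = 4.5; pos_y_3 = 4.25; pos_z_3 = 6.5; pos_x_4 = 8; pos_y_4 = 7.25; pos_z_4 = 0.25; radius_4 = 1.75; pos_x_5 = 7.5; pos_y_5 = 3.25; pos_z_5 = 3.75; pos_x_6 = 7; pos_y_6 = 0.5; pos_z_6 = 6.25; depth_6 = 3; height_6 = 2.5; pos_x_7 = 5; pos_z_7 = 5.75; radius_7 = 1.75; height_7 = 3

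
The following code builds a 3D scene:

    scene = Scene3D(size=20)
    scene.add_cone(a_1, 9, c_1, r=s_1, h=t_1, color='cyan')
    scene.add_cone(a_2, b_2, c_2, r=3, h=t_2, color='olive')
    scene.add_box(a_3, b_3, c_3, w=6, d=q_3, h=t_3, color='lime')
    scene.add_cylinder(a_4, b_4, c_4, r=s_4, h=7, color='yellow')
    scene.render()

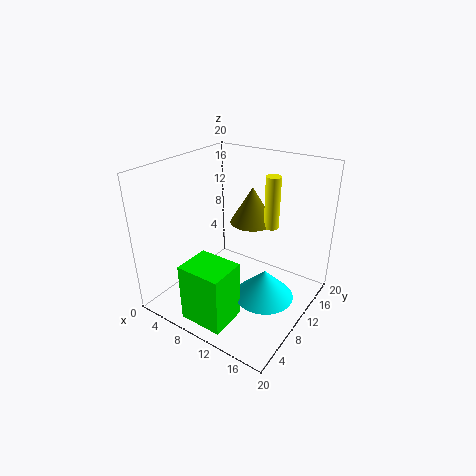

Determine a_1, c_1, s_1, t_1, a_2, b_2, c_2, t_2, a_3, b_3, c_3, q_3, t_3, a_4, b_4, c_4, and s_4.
a_1 = 15, c_1 = 3, s_1 = 4, t_1 = 4, a_2 = 11, b_2 = 12, c_2 = 12, t_2 = 5, a_3 = 7, b_3 = 1, c_3 = 1, q_3 = 5, t_3 = 8, a_4 = 14, b_4 = 12, c_4 = 12, s_4 = 1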